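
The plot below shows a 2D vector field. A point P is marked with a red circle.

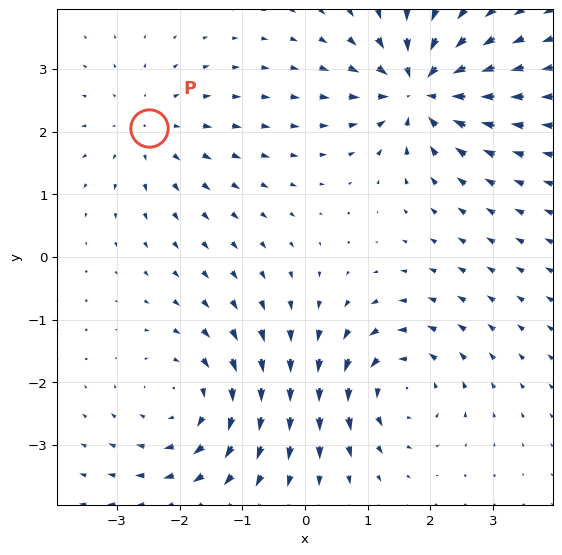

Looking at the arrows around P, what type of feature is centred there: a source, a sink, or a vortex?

source

At P (-2.5, 2.1) the arrows spread outward. Divergence about +3, curl ≈0 — positive divergence with near-zero curl is a source.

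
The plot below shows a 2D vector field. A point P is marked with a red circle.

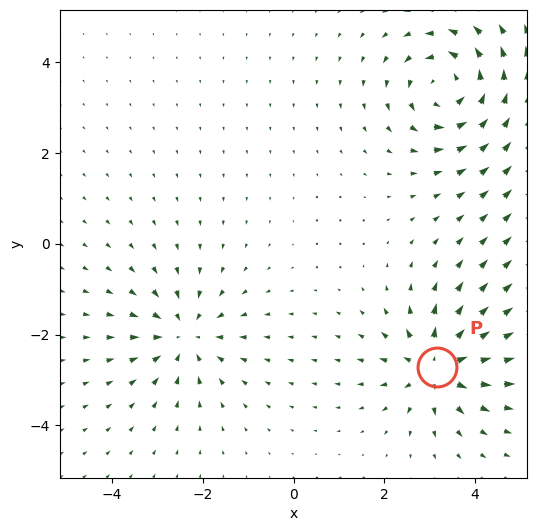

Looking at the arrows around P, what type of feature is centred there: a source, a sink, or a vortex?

source

At P (3.2, -2.7) the arrows spread outward. Divergence about +4, curl ≈0 — positive divergence with near-zero curl is a source.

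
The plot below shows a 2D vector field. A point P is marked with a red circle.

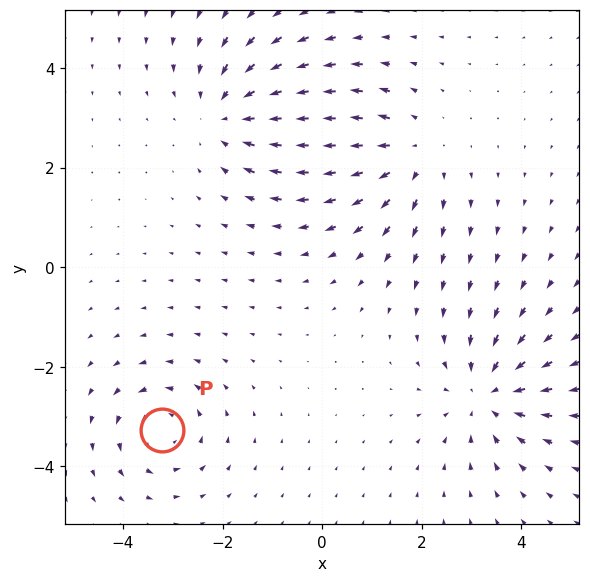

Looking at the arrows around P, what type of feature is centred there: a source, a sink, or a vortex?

At P (-3.2, -3.3) the arrows circulate counterclockwise. Divergence ≈0, curl about +4 — near-zero divergence with nonzero curl is a vortex.

vortex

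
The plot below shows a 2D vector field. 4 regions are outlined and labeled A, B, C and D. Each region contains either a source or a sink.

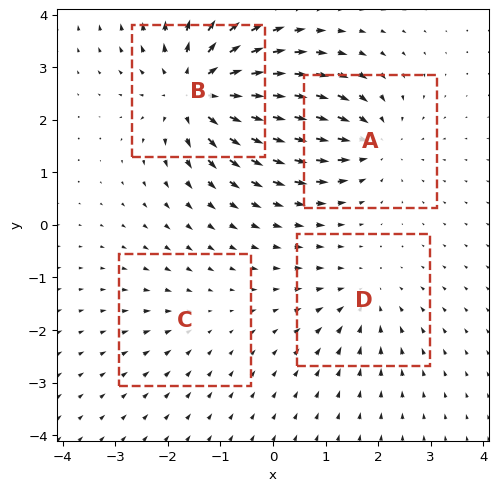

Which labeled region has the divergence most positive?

B

Divergence at each region's feature centre — A: about -5, B: about +7, C: about -2, D: about -4. Region B is most positive.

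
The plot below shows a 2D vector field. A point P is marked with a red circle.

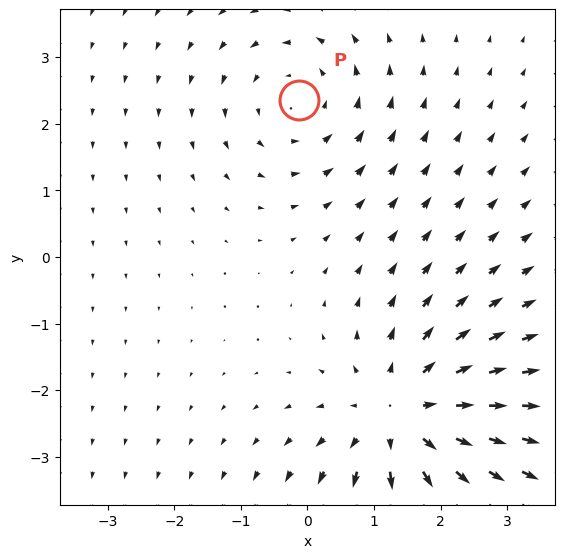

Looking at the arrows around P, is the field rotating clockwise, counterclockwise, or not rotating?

counterclockwise

Near P at (-0.1, 2.4) the arrows circulate counterclockwise. The curl (z-component) there is about +3; positive curl means counterclockwise rotation.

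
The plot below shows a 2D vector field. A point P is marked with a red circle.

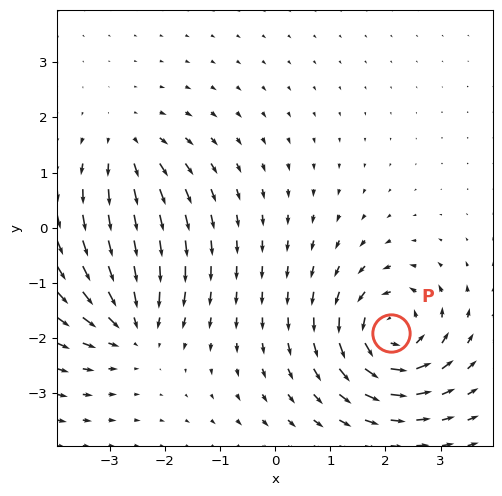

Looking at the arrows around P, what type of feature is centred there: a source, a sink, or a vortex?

vortex

At P (2.1, -1.9) the arrows circulate counterclockwise. Divergence ≈0, curl about +7 — near-zero divergence with nonzero curl is a vortex.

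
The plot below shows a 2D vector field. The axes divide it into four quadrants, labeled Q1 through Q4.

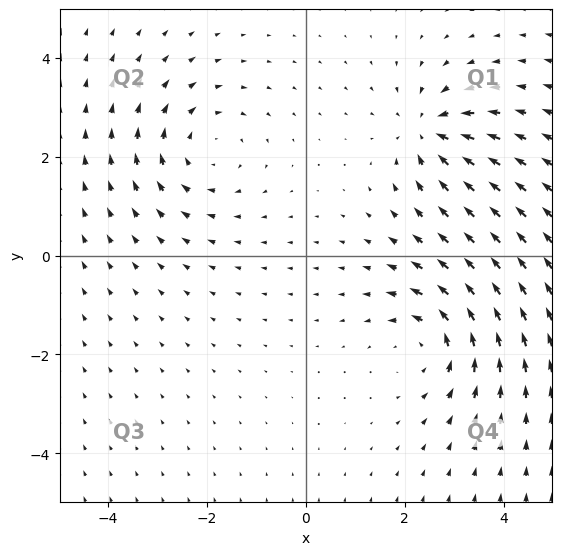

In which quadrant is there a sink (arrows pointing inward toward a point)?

Q1

The sink sits at approximately (2.5, 2.5), which lies in quadrant Q1. The divergence there is about -4, negative as expected for a sink.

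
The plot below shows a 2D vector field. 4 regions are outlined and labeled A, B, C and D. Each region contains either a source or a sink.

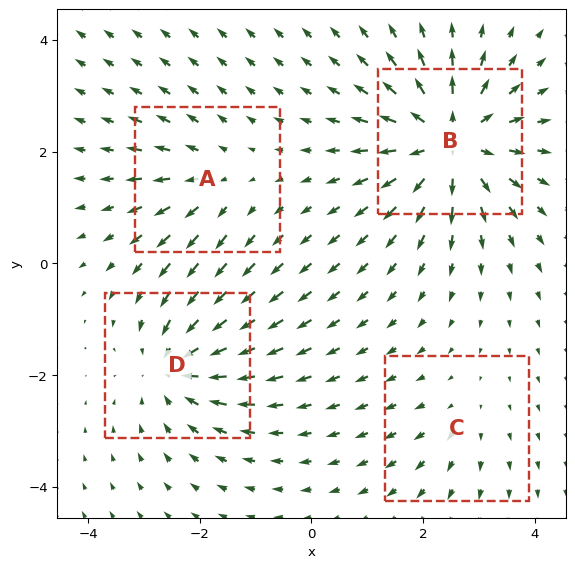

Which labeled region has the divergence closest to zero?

Divergence at each region's feature centre — A: about +3, B: about +7, C: about +2, D: about -5. Region C is closest to zero.

C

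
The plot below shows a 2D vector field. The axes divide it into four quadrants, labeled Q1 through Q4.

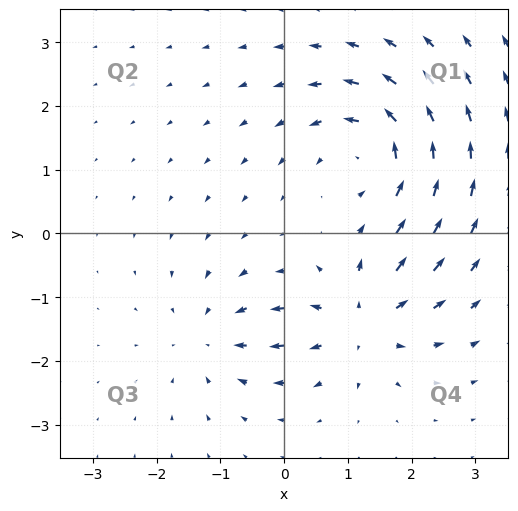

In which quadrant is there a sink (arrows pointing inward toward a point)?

Q3

The sink sits at approximately (-1.1, -1.6), which lies in quadrant Q3. The divergence there is about -3, negative as expected for a sink.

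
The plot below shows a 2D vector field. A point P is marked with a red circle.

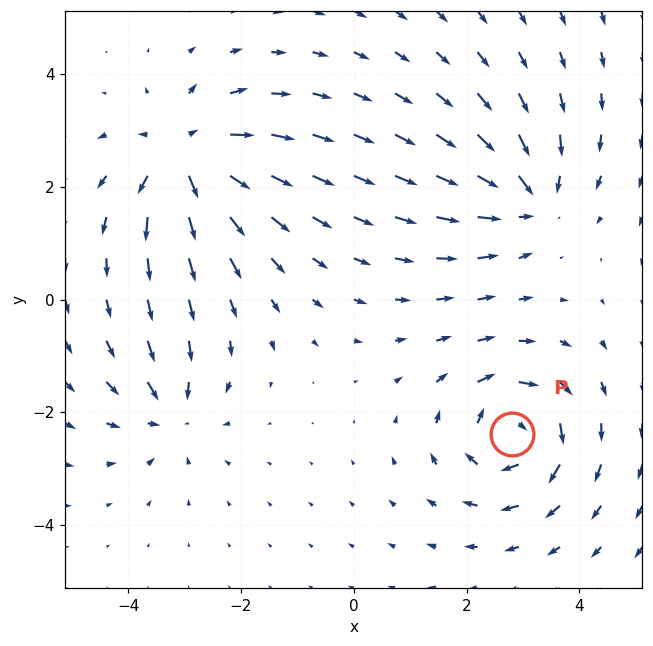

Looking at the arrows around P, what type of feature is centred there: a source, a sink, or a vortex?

At P (2.8, -2.4) the arrows circulate clockwise. Divergence ≈0, curl about -7 — near-zero divergence with nonzero curl is a vortex.

vortex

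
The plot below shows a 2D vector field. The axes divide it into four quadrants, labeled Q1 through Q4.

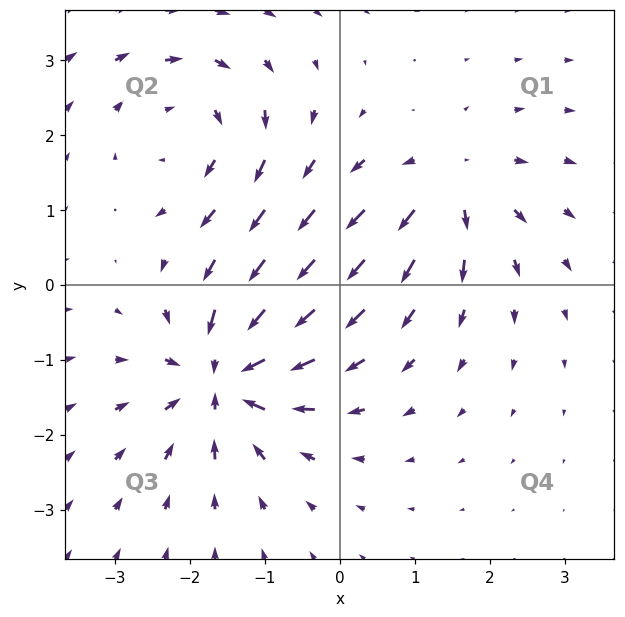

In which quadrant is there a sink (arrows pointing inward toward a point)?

The sink sits at approximately (-1.6, -1.2), which lies in quadrant Q3. The divergence there is about -6, negative as expected for a sink.

Q3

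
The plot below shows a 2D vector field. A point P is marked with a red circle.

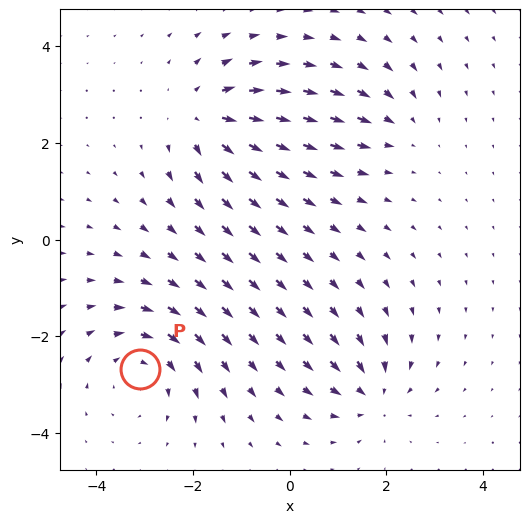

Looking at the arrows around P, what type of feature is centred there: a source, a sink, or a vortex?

At P (-3.1, -2.7) the arrows circulate clockwise. Divergence ≈0, curl about -4 — near-zero divergence with nonzero curl is a vortex.

vortex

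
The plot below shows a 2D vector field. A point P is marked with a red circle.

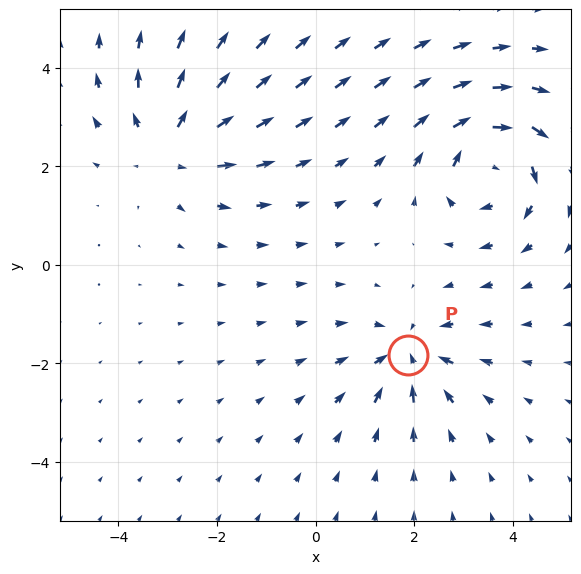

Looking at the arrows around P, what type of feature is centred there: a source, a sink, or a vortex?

sink

At P (1.9, -1.8) the arrows converge inward. Divergence about -3, curl ≈0 — negative divergence with near-zero curl is a sink.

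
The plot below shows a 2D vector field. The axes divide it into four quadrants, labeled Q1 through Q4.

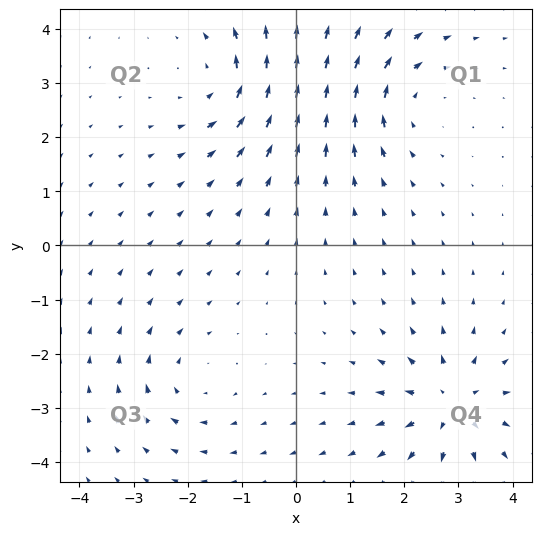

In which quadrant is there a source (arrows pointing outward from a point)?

The source sits at approximately (2.9, -2.9), which lies in quadrant Q4. The divergence there is about +6, positive as expected for a source.

Q4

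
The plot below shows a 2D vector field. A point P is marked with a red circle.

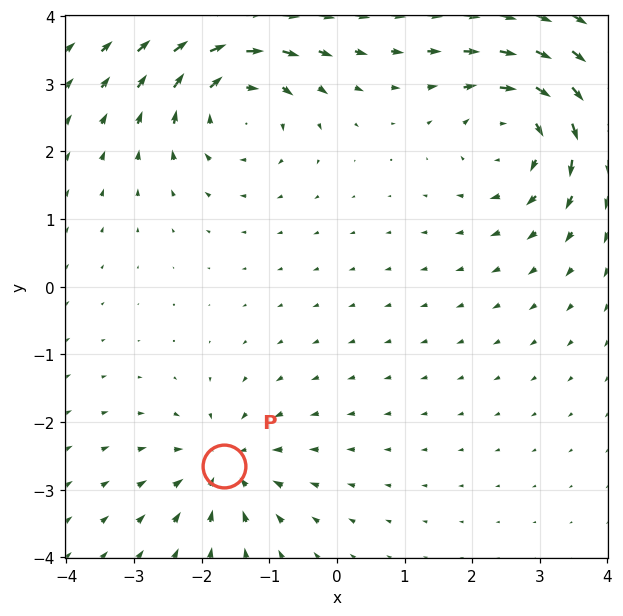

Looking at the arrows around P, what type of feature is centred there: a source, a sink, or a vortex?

At P (-1.7, -2.6) the arrows converge inward. Divergence about -4, curl ≈0 — negative divergence with near-zero curl is a sink.

sink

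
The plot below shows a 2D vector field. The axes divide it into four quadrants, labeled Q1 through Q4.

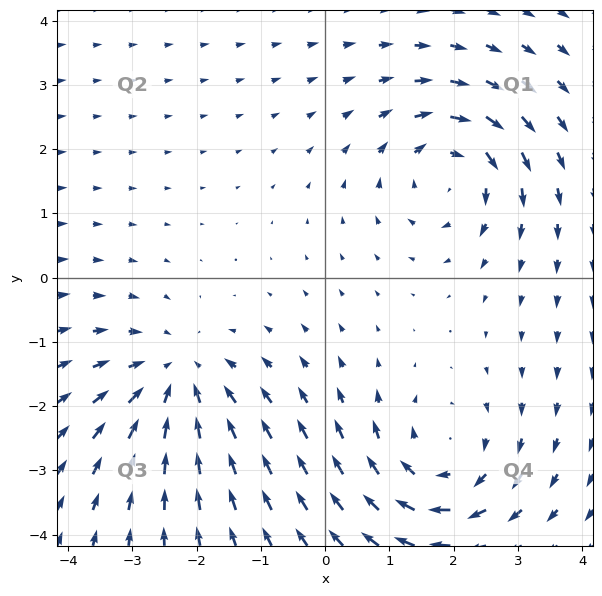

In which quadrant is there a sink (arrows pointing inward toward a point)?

Q3

The sink sits at approximately (-2.3, -1.6), which lies in quadrant Q3. The divergence there is about -4, negative as expected for a sink.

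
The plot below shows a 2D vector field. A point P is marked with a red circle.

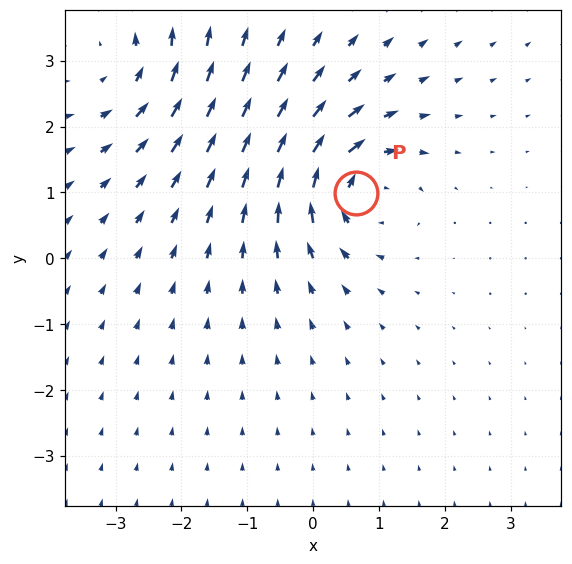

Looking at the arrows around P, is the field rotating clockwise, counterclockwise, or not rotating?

Near P at (0.7, 1.0) the arrows circulate clockwise. The curl (z-component) there is about -6; negative curl means clockwise rotation.

clockwise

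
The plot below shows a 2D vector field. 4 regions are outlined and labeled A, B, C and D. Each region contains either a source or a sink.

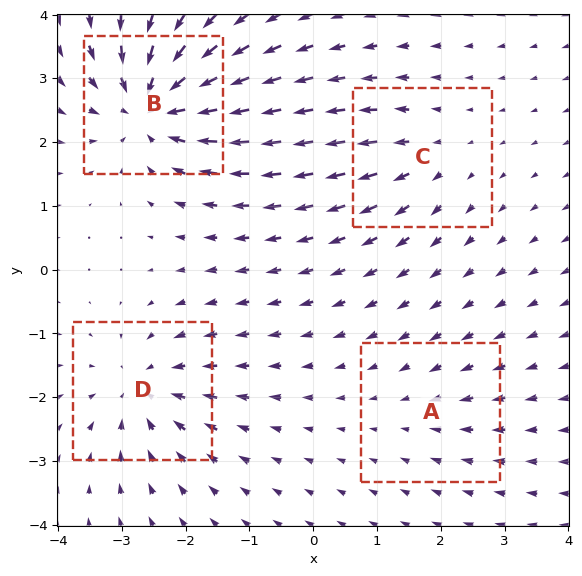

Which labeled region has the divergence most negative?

Divergence at each region's feature centre — A: about -2, B: about -8, C: about +3, D: about -5. Region B is most negative.

B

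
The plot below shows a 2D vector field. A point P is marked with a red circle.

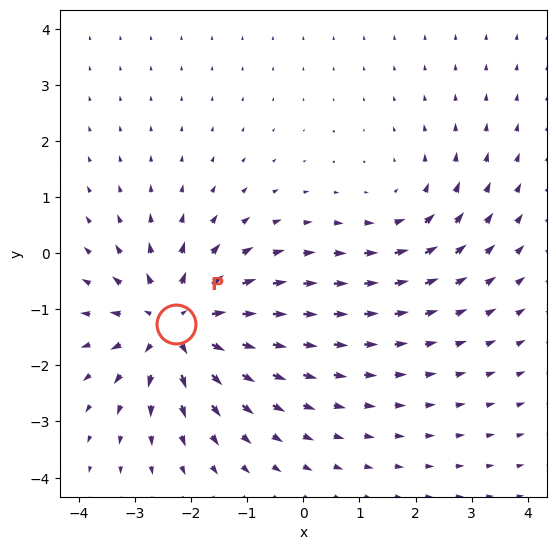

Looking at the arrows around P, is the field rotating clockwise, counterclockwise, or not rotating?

Near P at (-2.3, -1.3) the arrows show no circulation. The curl there is ≈0.

not rotating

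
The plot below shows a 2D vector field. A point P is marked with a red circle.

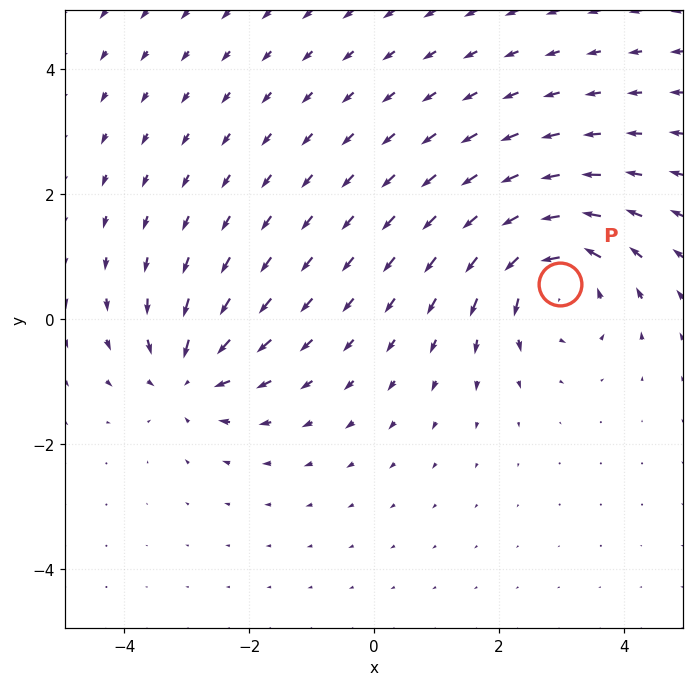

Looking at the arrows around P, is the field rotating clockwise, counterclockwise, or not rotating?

Near P at (3.0, 0.6) the arrows circulate counterclockwise. The curl (z-component) there is about +4; positive curl means counterclockwise rotation.

counterclockwise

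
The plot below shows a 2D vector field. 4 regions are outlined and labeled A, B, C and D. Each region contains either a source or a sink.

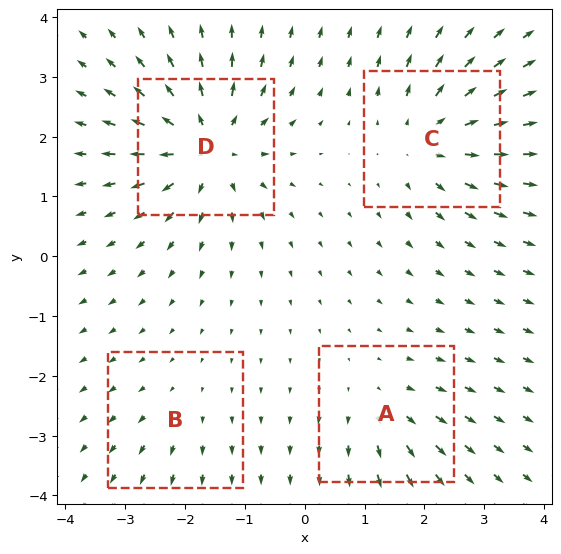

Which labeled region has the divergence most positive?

D

Divergence at each region's feature centre — A: about +4, B: about +2, C: about +6, D: about +8. Region D is most positive.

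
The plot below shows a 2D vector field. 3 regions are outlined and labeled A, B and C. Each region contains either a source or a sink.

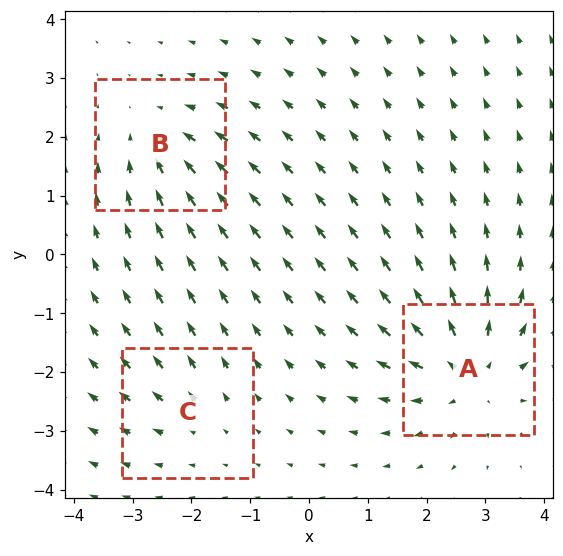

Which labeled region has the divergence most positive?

A

Divergence at each region's feature centre — A: about +5, B: about -3, C: about +2. Region A is most positive.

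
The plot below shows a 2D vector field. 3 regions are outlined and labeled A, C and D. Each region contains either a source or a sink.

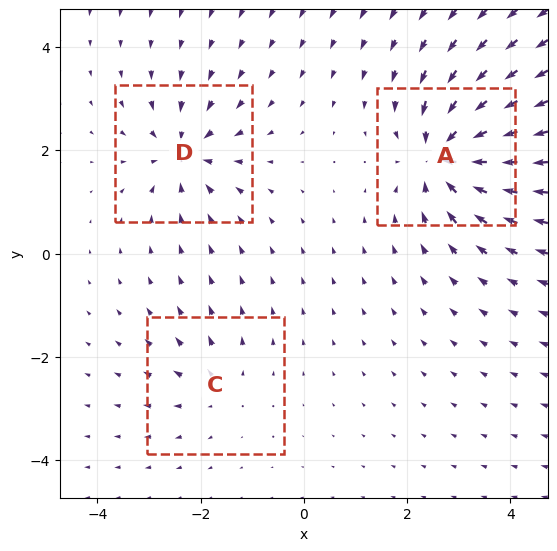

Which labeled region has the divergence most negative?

Divergence at each region's feature centre — A: about -6, C: about +2, D: about -4. Region A is most negative.

A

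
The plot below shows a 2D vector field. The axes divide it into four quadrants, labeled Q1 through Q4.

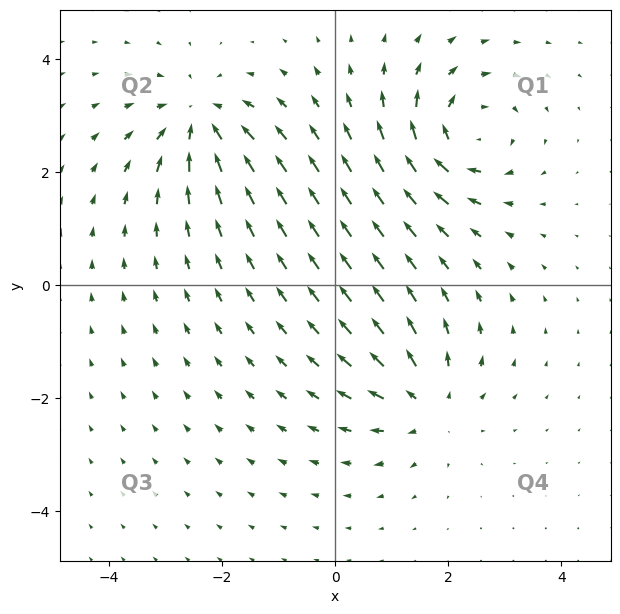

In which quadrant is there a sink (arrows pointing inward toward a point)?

Q2

The sink sits at approximately (-2.4, 2.9), which lies in quadrant Q2. The divergence there is about -5, negative as expected for a sink.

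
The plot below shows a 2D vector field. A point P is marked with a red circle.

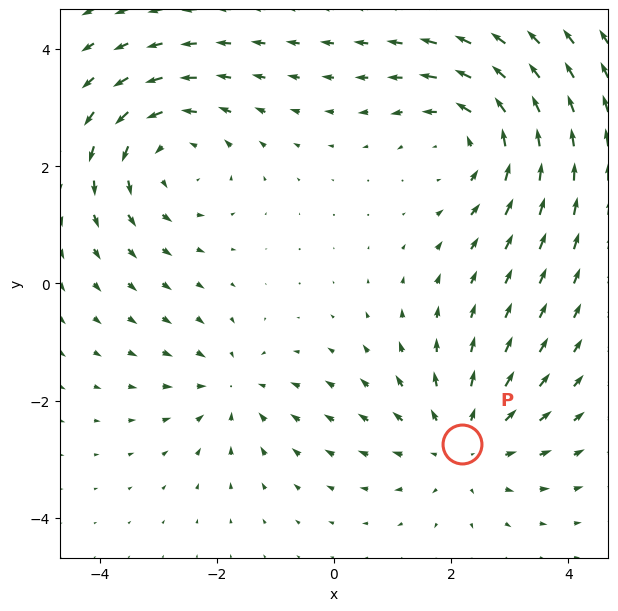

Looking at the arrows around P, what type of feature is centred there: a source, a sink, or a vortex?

At P (2.2, -2.7) the arrows spread outward. Divergence about +3, curl ≈0 — positive divergence with near-zero curl is a source.

source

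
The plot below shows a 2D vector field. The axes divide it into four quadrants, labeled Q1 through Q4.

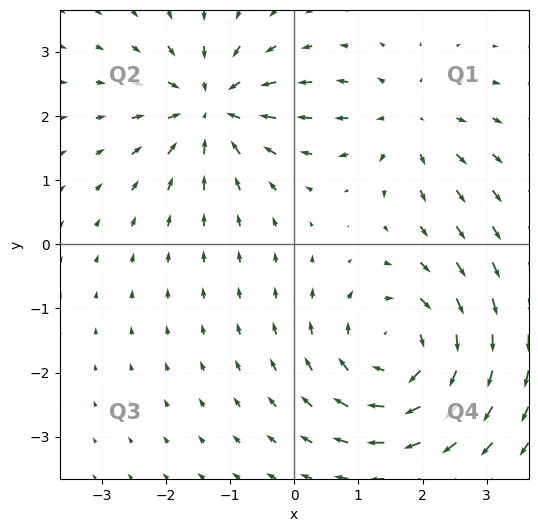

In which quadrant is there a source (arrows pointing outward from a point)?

Q1

The source sits at approximately (1.8, 1.9), which lies in quadrant Q1. The divergence there is about +3, positive as expected for a source.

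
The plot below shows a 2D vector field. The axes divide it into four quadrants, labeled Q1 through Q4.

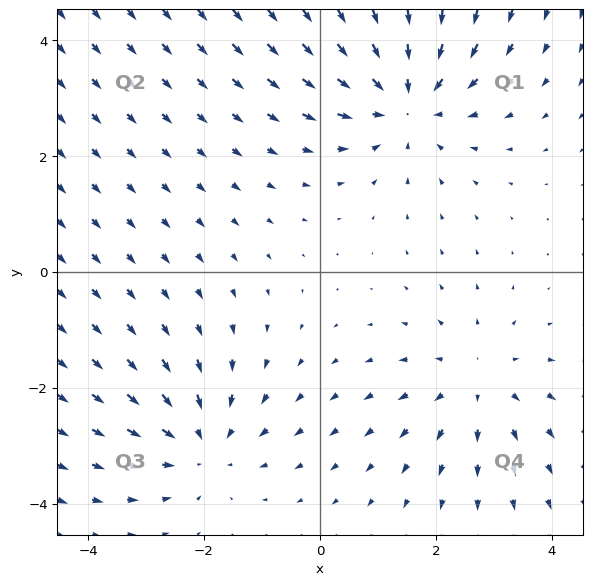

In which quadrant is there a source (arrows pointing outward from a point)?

Q4

The source sits at approximately (2.7, -1.9), which lies in quadrant Q4. The divergence there is about +2, positive as expected for a source.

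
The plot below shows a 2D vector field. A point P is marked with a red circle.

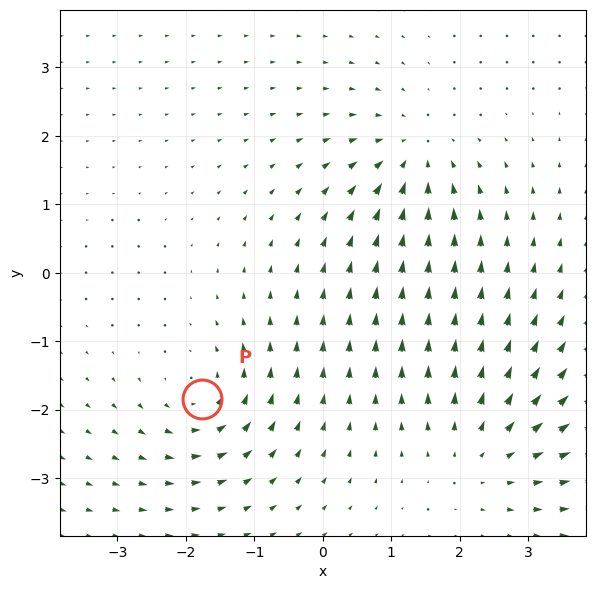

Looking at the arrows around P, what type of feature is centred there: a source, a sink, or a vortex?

At P (-1.8, -1.8) the arrows circulate counterclockwise. Divergence ≈0, curl about +3 — near-zero divergence with nonzero curl is a vortex.

vortex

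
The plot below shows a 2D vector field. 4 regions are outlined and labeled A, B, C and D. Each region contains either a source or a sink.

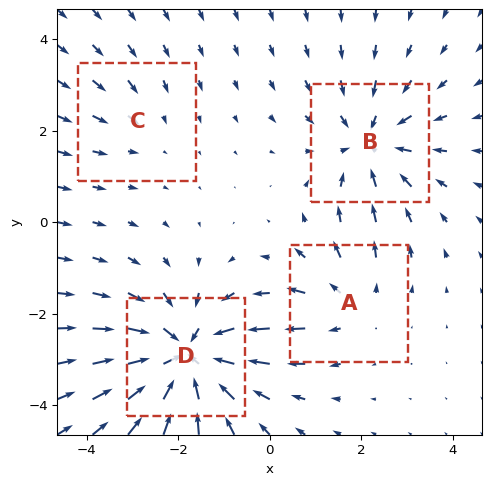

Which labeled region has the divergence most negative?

D

Divergence at each region's feature centre — A: about +3, B: about -4, C: about -2, D: about -6. Region D is most negative.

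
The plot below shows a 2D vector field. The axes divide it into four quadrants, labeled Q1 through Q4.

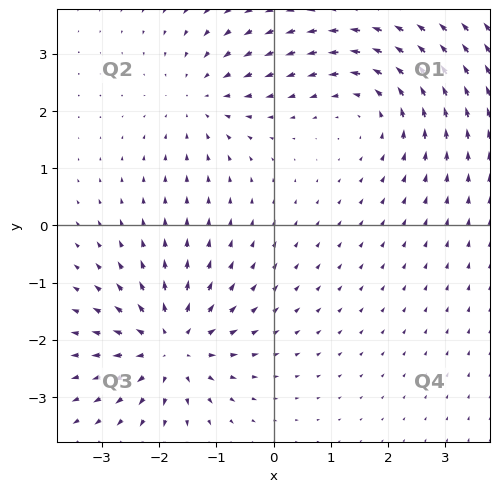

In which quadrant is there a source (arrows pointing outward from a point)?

The source sits at approximately (-1.8, -2.1), which lies in quadrant Q3. The divergence there is about +5, positive as expected for a source.

Q3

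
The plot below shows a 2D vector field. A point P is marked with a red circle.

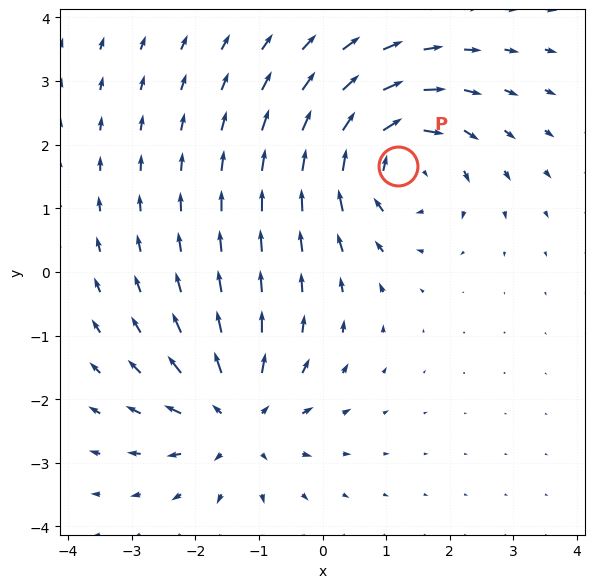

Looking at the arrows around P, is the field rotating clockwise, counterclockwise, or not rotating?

clockwise

Near P at (1.2, 1.7) the arrows circulate clockwise. The curl (z-component) there is about -4; negative curl means clockwise rotation.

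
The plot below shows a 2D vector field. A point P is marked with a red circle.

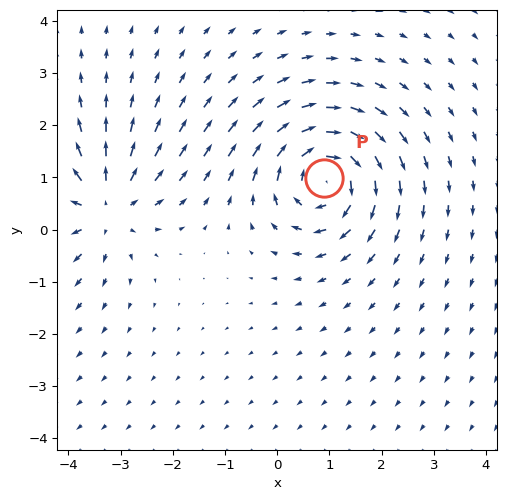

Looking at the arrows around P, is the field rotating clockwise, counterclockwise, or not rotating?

clockwise

Near P at (0.9, 1.0) the arrows circulate clockwise. The curl (z-component) there is about -6; negative curl means clockwise rotation.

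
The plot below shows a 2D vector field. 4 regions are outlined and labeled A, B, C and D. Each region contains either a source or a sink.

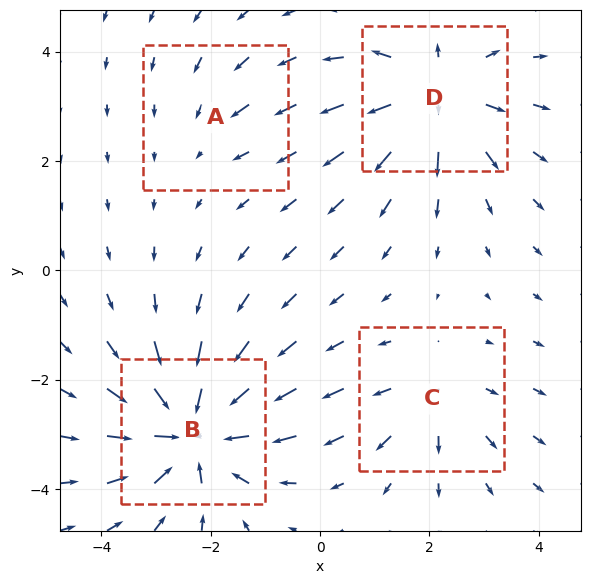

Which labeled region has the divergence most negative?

B

Divergence at each region's feature centre — A: about -2, B: about -7, C: about +3, D: about +5. Region B is most negative.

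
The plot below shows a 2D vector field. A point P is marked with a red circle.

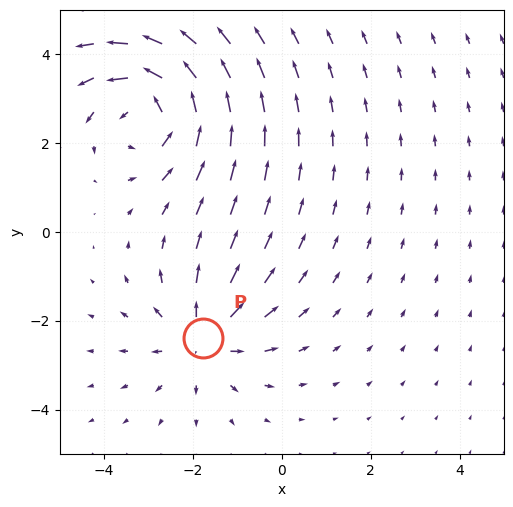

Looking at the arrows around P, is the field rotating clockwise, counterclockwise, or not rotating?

not rotating

Near P at (-1.8, -2.4) the arrows show no circulation. The curl there is ≈0.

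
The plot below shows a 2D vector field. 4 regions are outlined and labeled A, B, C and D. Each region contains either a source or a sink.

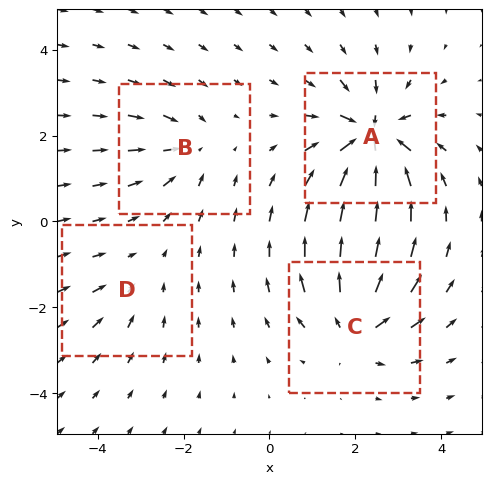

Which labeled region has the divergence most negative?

A

Divergence at each region's feature centre — A: about -8, B: about -4, C: about +6, D: about -2. Region A is most negative.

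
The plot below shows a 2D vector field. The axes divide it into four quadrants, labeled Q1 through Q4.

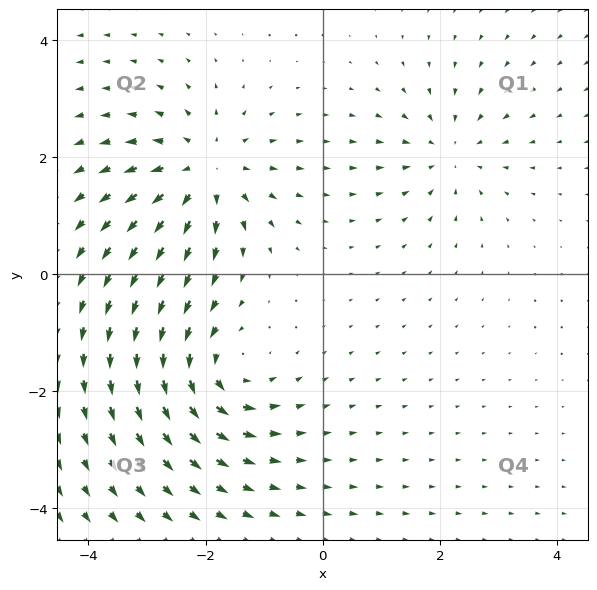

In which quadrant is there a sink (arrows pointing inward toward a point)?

The sink sits at approximately (2.2, 2.1), which lies in quadrant Q1. The divergence there is about -3, negative as expected for a sink.

Q1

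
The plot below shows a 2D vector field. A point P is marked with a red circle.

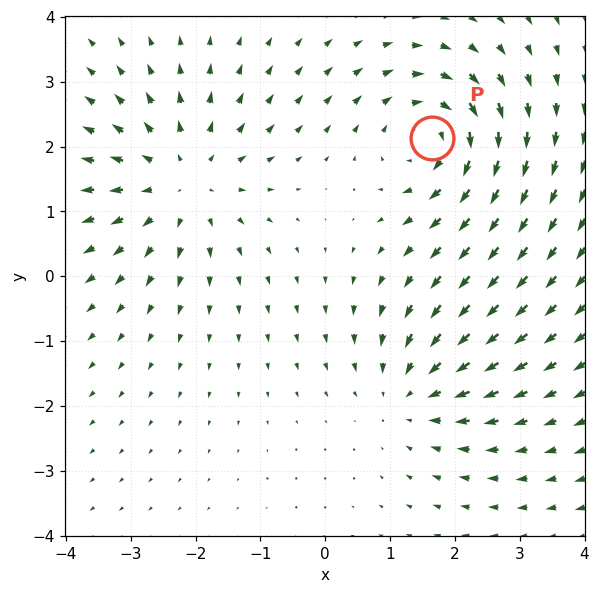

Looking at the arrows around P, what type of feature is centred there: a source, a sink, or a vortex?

vortex

At P (1.7, 2.1) the arrows circulate clockwise. Divergence ≈0, curl about -5 — near-zero divergence with nonzero curl is a vortex.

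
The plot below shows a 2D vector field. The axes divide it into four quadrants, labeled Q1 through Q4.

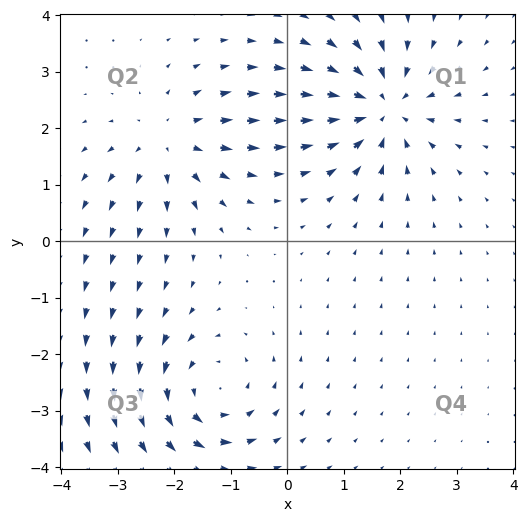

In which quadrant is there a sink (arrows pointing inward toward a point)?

The sink sits at approximately (1.7, 2.4), which lies in quadrant Q1. The divergence there is about -6, negative as expected for a sink.

Q1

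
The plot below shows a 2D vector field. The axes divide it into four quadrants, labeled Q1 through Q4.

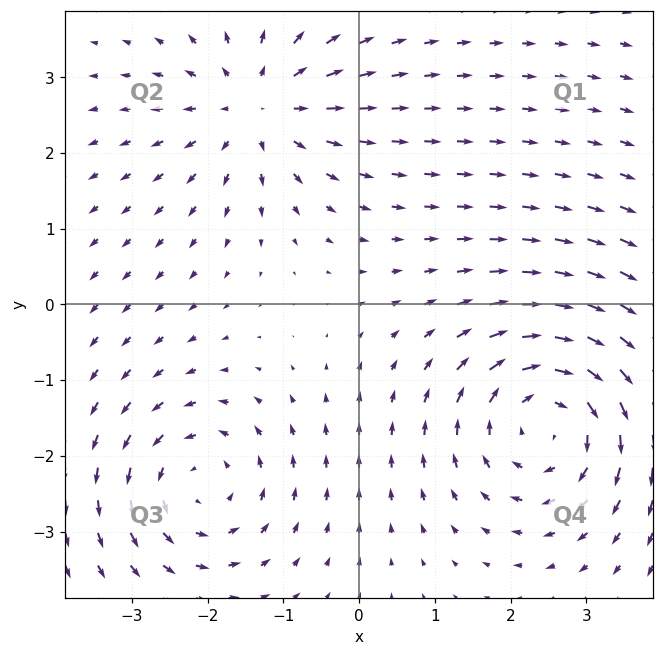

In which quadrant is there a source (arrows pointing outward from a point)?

Q2

The source sits at approximately (-1.3, 2.6), which lies in quadrant Q2. The divergence there is about +3, positive as expected for a source.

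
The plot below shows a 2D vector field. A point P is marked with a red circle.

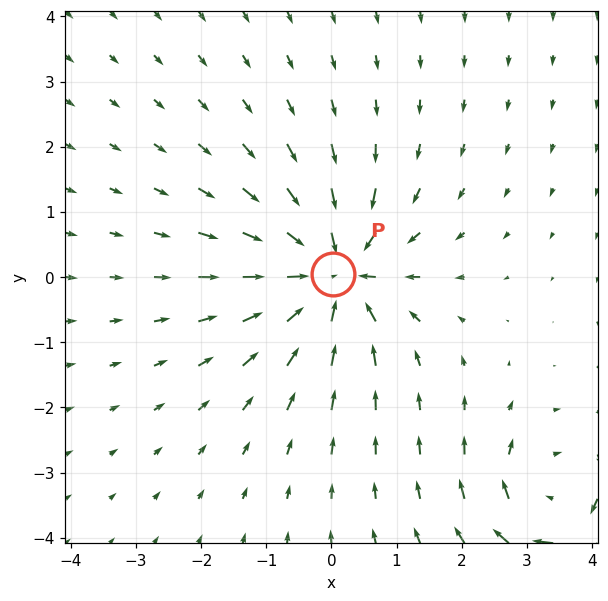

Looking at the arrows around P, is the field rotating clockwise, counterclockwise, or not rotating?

not rotating

Near P at (0.0, 0.0) the arrows show no circulation. The curl there is ≈0.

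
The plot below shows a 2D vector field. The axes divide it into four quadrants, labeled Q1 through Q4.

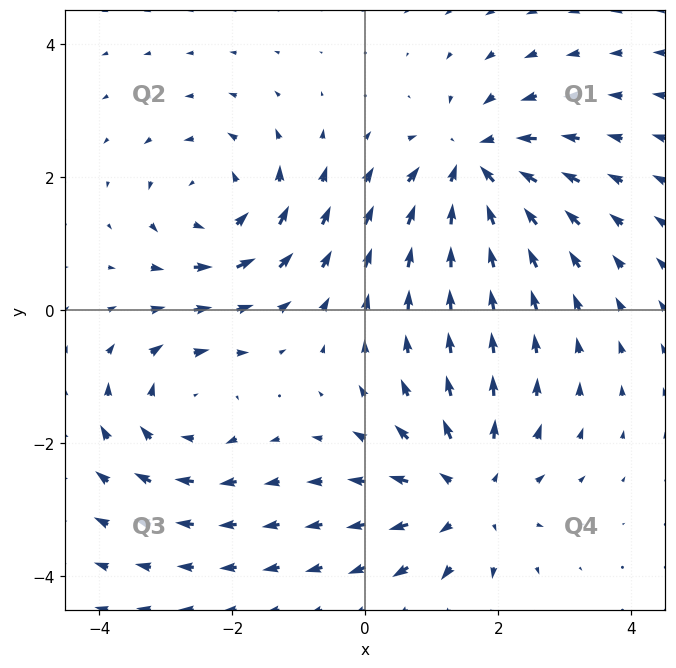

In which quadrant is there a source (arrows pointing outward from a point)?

Q4

The source sits at approximately (1.5, -2.8), which lies in quadrant Q4. The divergence there is about +4, positive as expected for a source.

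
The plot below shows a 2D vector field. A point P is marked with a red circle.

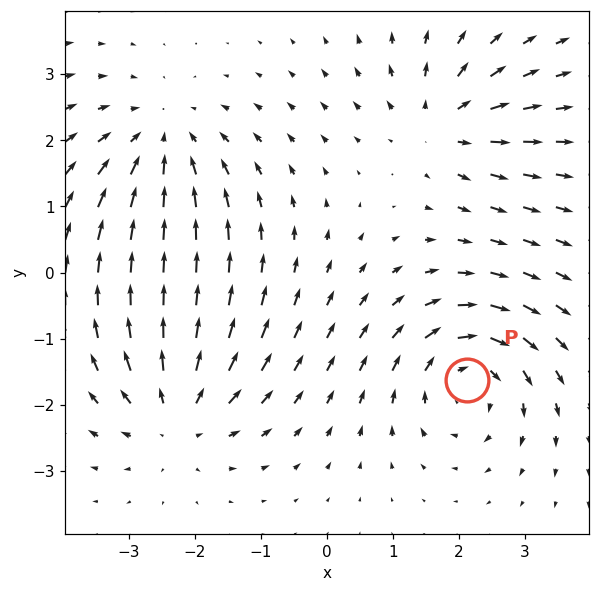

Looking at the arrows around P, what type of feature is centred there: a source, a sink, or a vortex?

vortex

At P (2.1, -1.6) the arrows circulate clockwise. Divergence ≈0, curl about -5 — near-zero divergence with nonzero curl is a vortex.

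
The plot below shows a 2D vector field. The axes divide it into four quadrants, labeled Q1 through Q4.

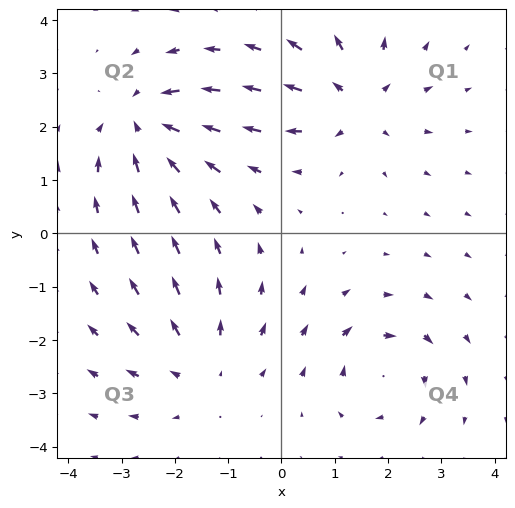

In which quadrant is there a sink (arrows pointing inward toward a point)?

The sink sits at approximately (-2.6, 2.0), which lies in quadrant Q2. The divergence there is about -6, negative as expected for a sink.

Q2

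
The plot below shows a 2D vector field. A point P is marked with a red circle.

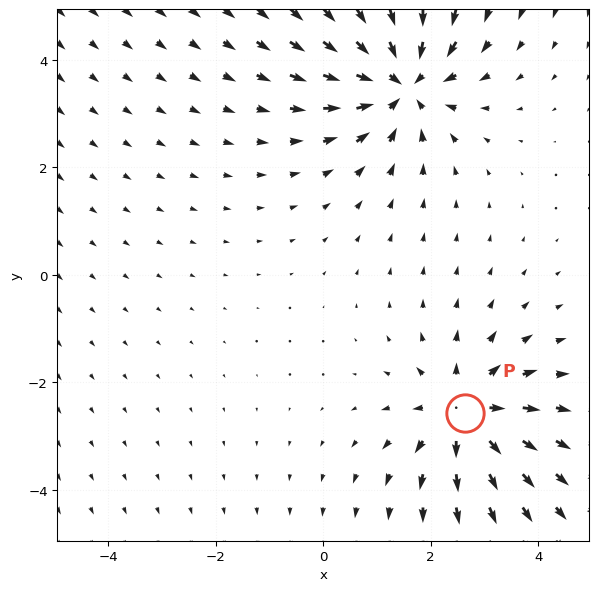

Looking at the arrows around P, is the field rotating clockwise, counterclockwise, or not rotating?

Near P at (2.6, -2.6) the arrows show no circulation. The curl there is ≈0.

not rotating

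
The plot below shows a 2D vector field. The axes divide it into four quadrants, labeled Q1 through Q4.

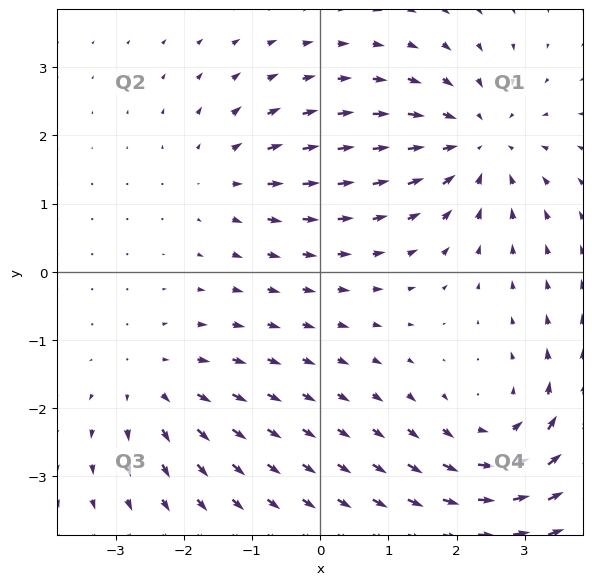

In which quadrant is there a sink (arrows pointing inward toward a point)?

Q1

The sink sits at approximately (2.3, 1.9), which lies in quadrant Q1. The divergence there is about -4, negative as expected for a sink.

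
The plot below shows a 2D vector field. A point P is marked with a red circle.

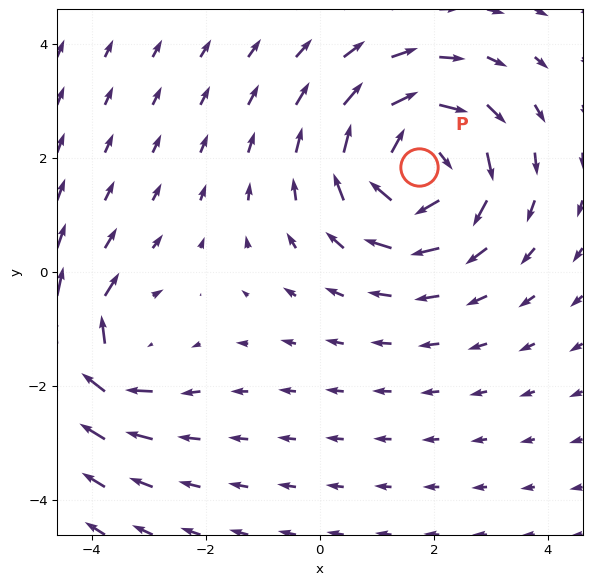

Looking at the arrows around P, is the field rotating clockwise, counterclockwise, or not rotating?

Near P at (1.7, 1.8) the arrows circulate clockwise. The curl (z-component) there is about -4; negative curl means clockwise rotation.

clockwise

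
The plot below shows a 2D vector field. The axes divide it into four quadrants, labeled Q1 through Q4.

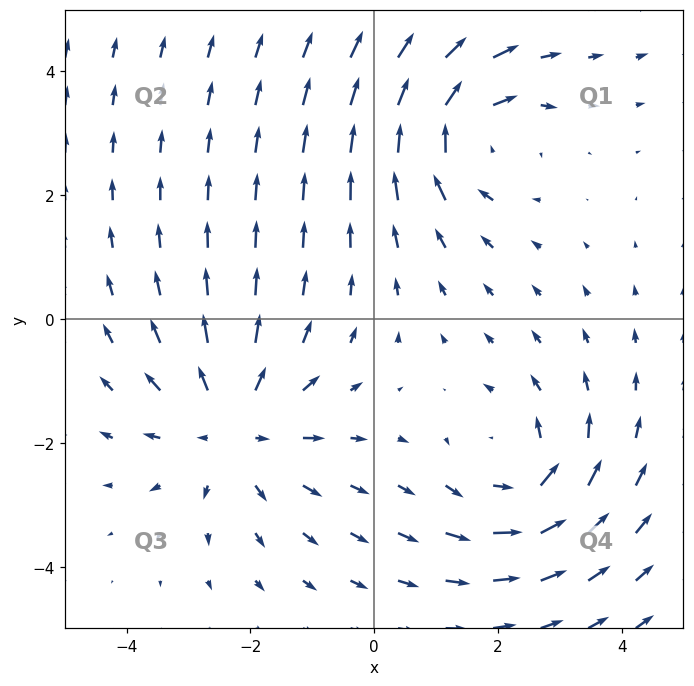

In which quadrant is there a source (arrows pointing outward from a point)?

Q3

The source sits at approximately (-2.3, -1.7), which lies in quadrant Q3. The divergence there is about +4, positive as expected for a source.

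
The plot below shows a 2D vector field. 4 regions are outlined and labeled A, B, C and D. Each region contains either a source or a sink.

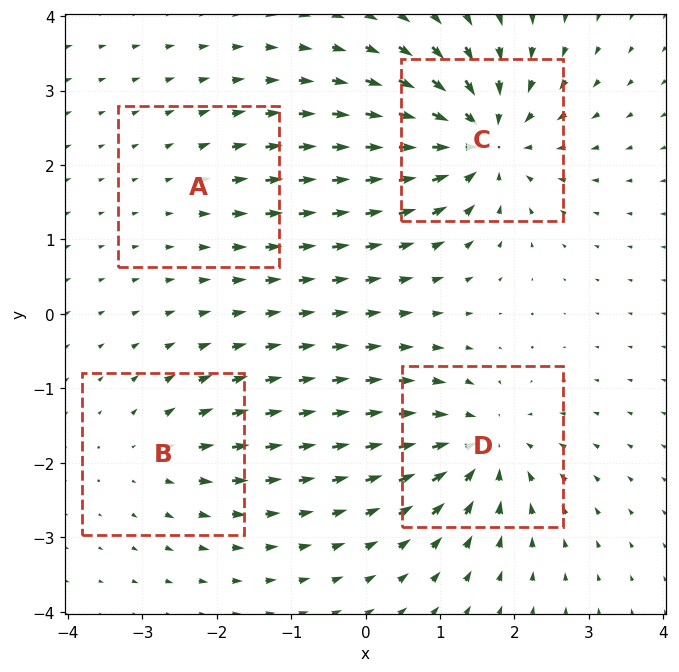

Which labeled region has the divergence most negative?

C

Divergence at each region's feature centre — A: about +2, B: about +4, C: about -8, D: about -7. Region C is most negative.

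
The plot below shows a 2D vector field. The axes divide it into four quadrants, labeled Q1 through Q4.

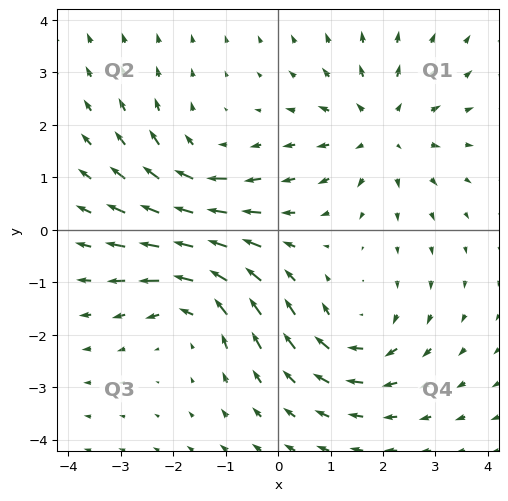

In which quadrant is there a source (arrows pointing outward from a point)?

The source sits at approximately (2.0, 1.9), which lies in quadrant Q1. The divergence there is about +4, positive as expected for a source.

Q1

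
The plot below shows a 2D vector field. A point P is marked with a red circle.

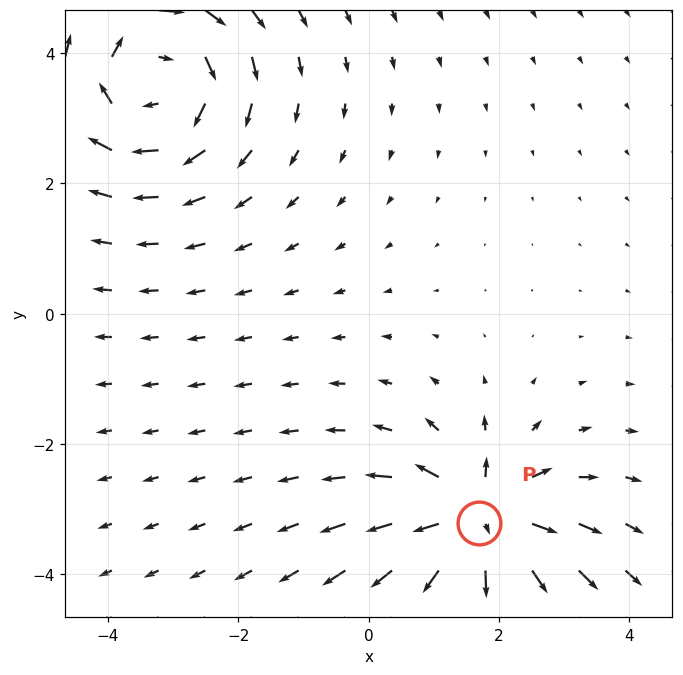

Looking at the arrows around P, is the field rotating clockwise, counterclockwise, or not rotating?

not rotating

Near P at (1.7, -3.2) the arrows show no circulation. The curl there is ≈0.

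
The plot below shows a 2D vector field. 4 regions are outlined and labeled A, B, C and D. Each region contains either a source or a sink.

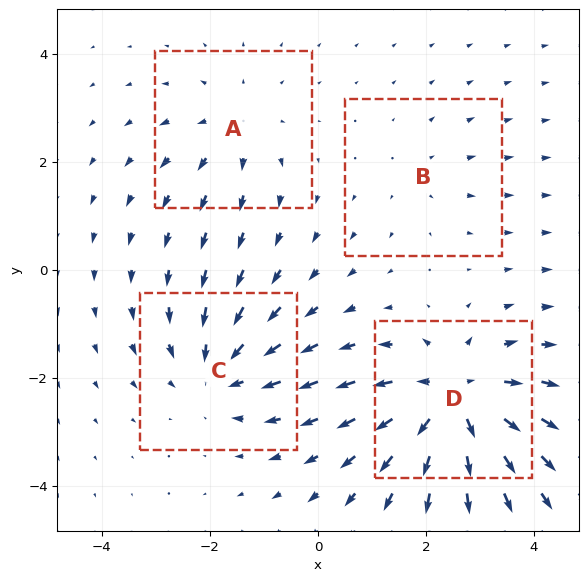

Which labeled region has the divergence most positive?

D

Divergence at each region's feature centre — A: about +3, B: about +2, C: about -4, D: about +6. Region D is most positive.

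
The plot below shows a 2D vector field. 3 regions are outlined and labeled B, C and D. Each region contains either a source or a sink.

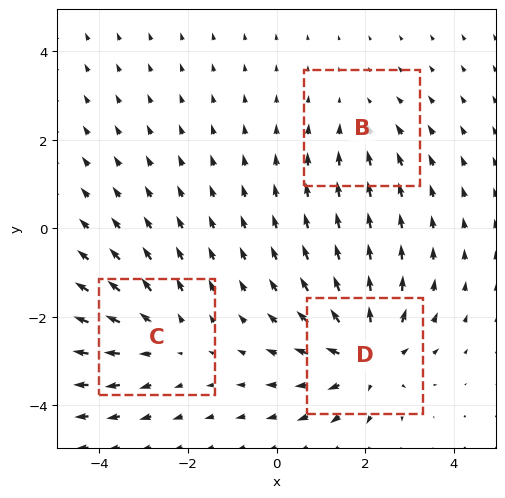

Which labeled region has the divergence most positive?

Divergence at each region's feature centre — B: about -2, C: about +3, D: about +5. Region D is most positive.

D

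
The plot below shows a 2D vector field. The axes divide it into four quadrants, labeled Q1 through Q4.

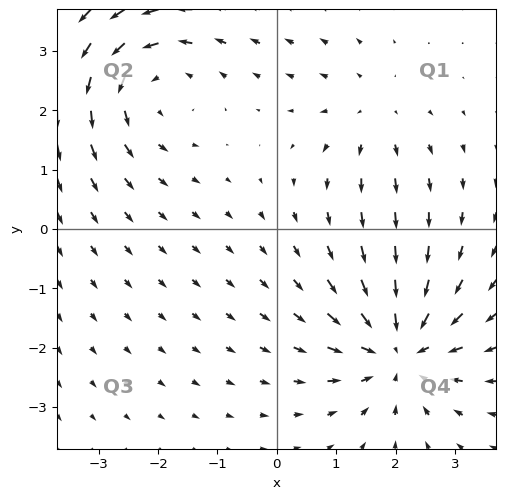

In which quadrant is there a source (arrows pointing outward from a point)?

The source sits at approximately (1.6, 1.9), which lies in quadrant Q1. The divergence there is about +2, positive as expected for a source.

Q1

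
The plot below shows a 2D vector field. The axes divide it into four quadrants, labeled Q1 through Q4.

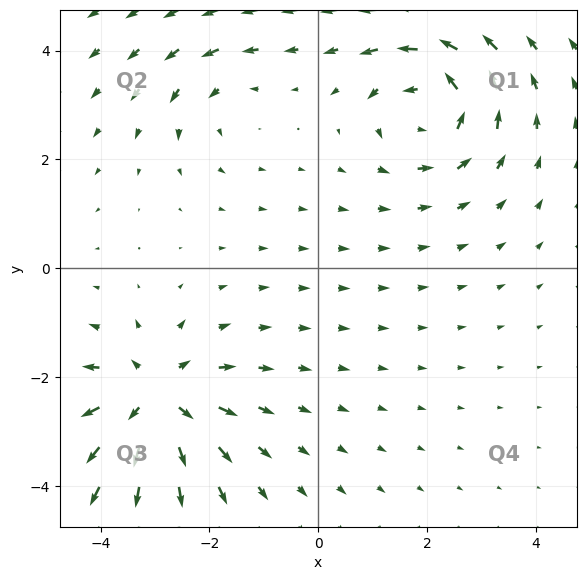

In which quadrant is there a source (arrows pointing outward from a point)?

Q3

The source sits at approximately (-3.0, -2.4), which lies in quadrant Q3. The divergence there is about +5, positive as expected for a source.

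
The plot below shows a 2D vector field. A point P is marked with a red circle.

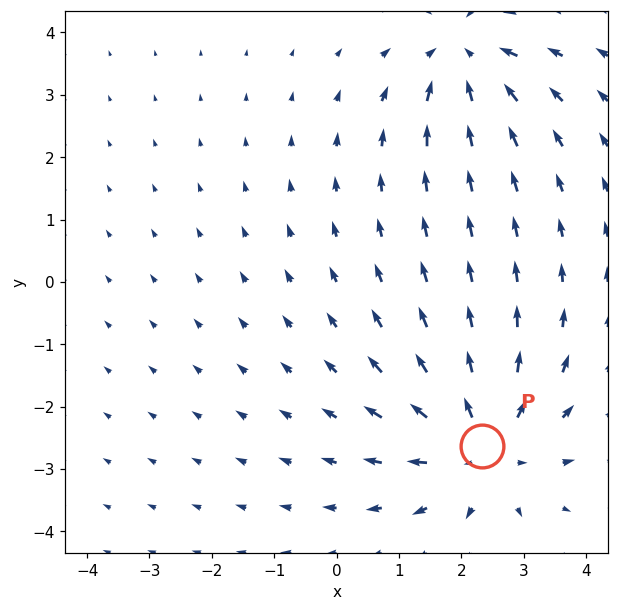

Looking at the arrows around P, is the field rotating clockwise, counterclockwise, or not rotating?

Near P at (2.3, -2.6) the arrows show no circulation. The curl there is ≈0.

not rotating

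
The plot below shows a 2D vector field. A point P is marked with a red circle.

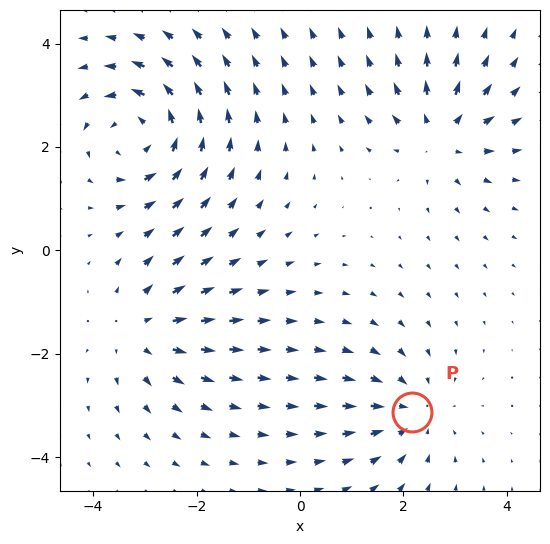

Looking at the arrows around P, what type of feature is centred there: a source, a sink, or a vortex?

sink

At P (2.2, -3.1) the arrows converge inward. Divergence about -3, curl ≈0 — negative divergence with near-zero curl is a sink.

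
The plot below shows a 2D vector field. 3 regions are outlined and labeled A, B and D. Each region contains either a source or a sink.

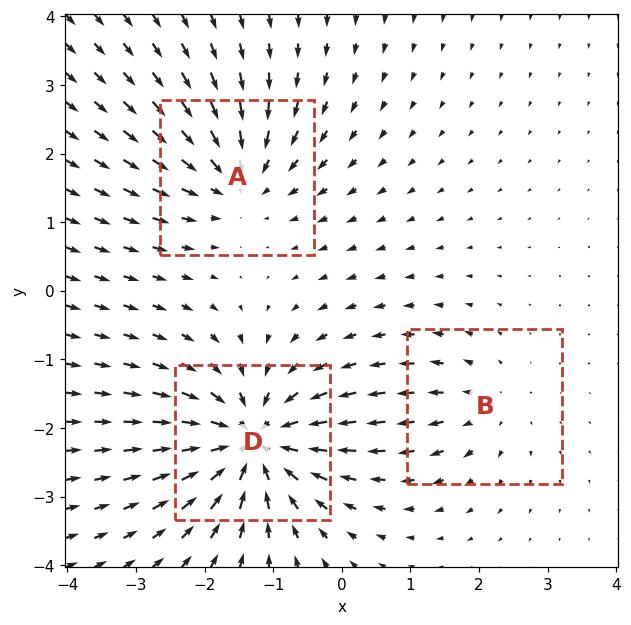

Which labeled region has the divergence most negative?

D

Divergence at each region's feature centre — A: about -4, B: about +2, D: about -6. Region D is most negative.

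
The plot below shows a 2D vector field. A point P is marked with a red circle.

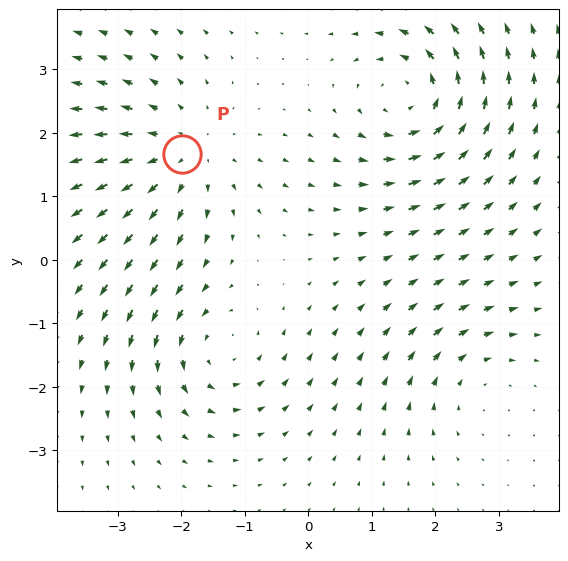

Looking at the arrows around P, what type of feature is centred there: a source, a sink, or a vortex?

At P (-2.0, 1.7) the arrows spread outward. Divergence about +4, curl ≈0 — positive divergence with near-zero curl is a source.

source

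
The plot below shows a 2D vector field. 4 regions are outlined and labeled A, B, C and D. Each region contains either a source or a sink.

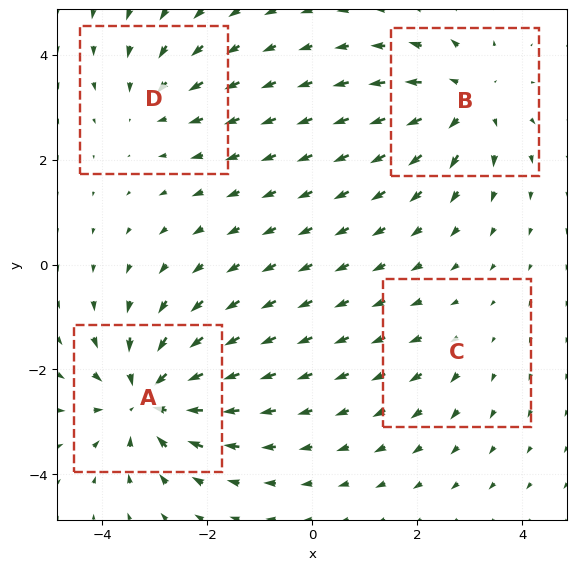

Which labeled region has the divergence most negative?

A

Divergence at each region's feature centre — A: about -7, B: about +5, C: about +2, D: about -3. Region A is most negative.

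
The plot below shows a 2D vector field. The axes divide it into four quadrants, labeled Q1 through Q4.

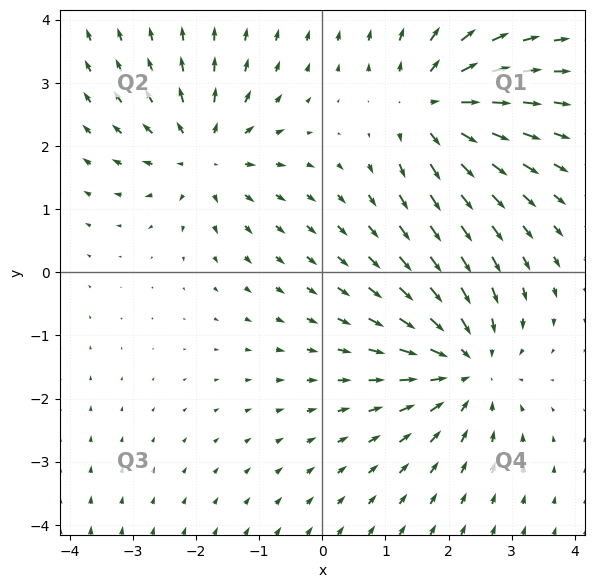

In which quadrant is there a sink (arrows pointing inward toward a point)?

Q4

The sink sits at approximately (2.3, -1.5), which lies in quadrant Q4. The divergence there is about -3, negative as expected for a sink.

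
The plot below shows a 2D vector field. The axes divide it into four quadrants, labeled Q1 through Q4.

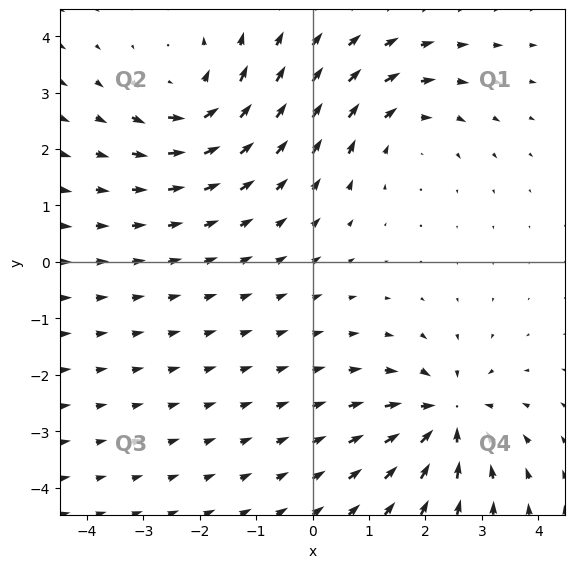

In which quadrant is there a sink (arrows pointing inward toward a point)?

Q4

The sink sits at approximately (2.4, -2.7), which lies in quadrant Q4. The divergence there is about -5, negative as expected for a sink.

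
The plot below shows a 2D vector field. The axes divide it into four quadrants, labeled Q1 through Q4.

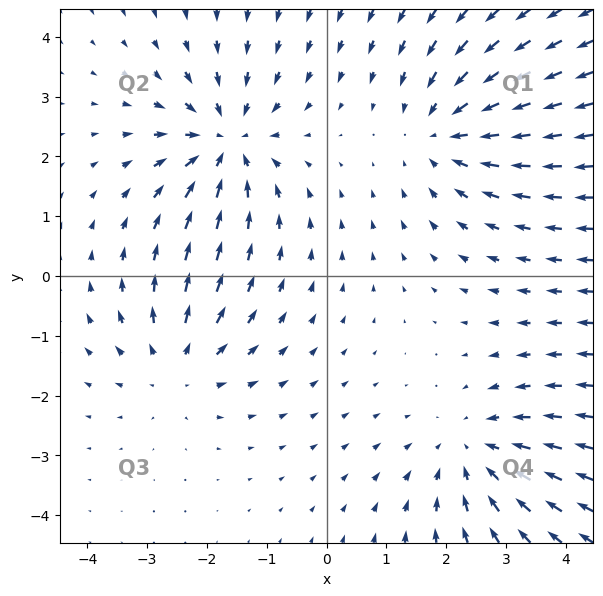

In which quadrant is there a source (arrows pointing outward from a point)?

Q3

The source sits at approximately (-2.5, -1.5), which lies in quadrant Q3. The divergence there is about +4, positive as expected for a source.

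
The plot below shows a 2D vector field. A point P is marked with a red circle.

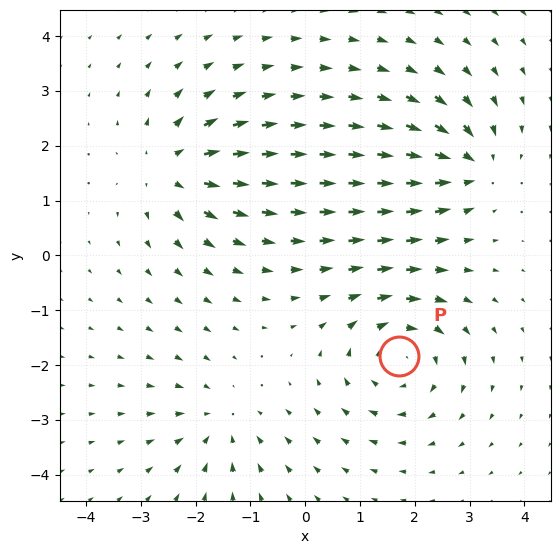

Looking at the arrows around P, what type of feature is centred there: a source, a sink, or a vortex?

At P (1.7, -1.8) the arrows circulate clockwise. Divergence ≈0, curl about -4 — near-zero divergence with nonzero curl is a vortex.

vortex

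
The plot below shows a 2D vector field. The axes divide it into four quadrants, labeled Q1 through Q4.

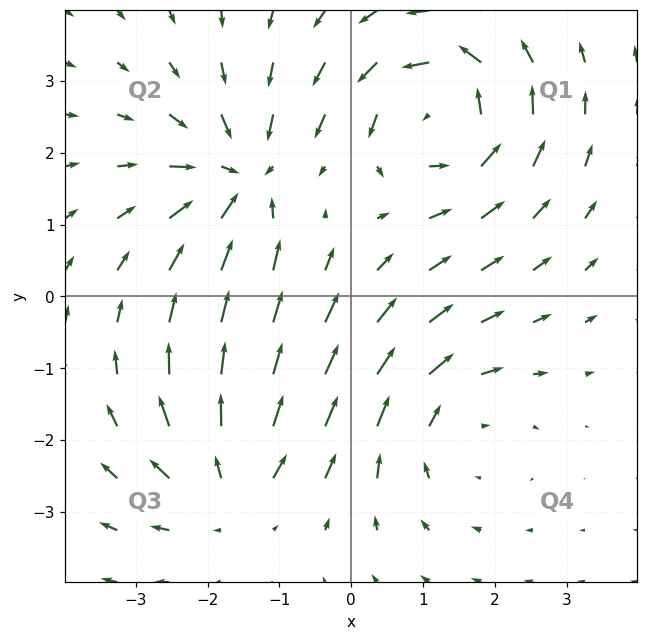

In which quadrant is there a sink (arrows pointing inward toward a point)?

Q2

The sink sits at approximately (-1.6, 1.6), which lies in quadrant Q2. The divergence there is about -4, negative as expected for a sink.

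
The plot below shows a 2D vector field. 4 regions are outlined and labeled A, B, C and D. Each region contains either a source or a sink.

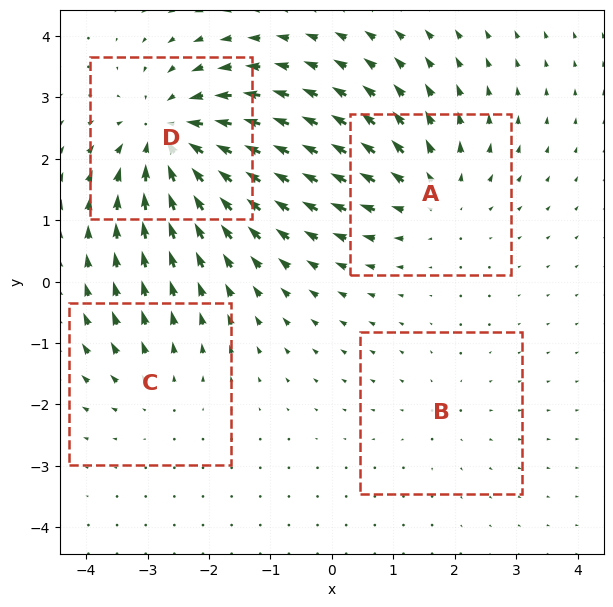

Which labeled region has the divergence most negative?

Divergence at each region's feature centre — A: about +4, B: about +2, C: about +3, D: about -6. Region D is most negative.

D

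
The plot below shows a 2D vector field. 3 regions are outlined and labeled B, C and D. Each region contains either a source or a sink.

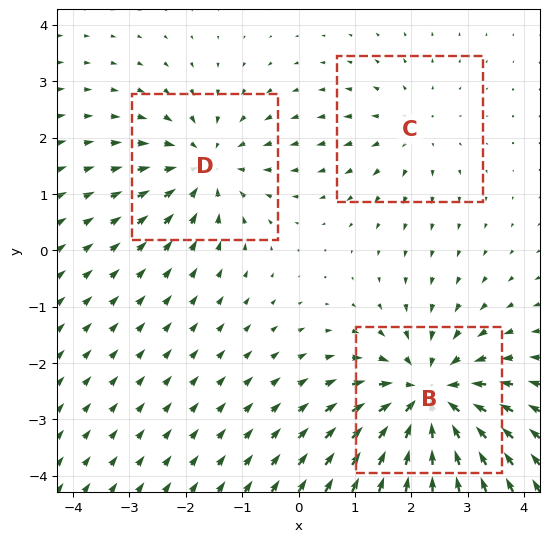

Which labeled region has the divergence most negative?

B

Divergence at each region's feature centre — B: about -5, C: about +2, D: about -3. Region B is most negative.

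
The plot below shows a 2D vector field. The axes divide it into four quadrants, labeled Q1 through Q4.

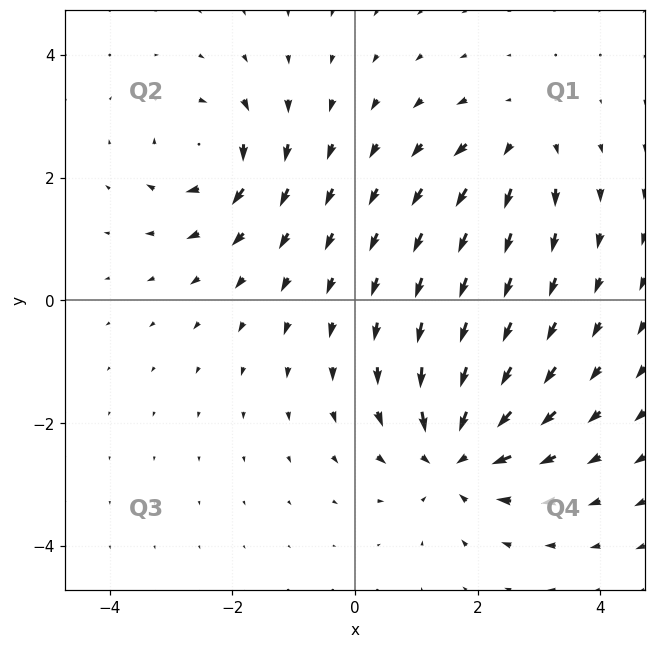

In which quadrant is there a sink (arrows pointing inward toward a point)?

The sink sits at approximately (1.6, -2.5), which lies in quadrant Q4. The divergence there is about -6, negative as expected for a sink.

Q4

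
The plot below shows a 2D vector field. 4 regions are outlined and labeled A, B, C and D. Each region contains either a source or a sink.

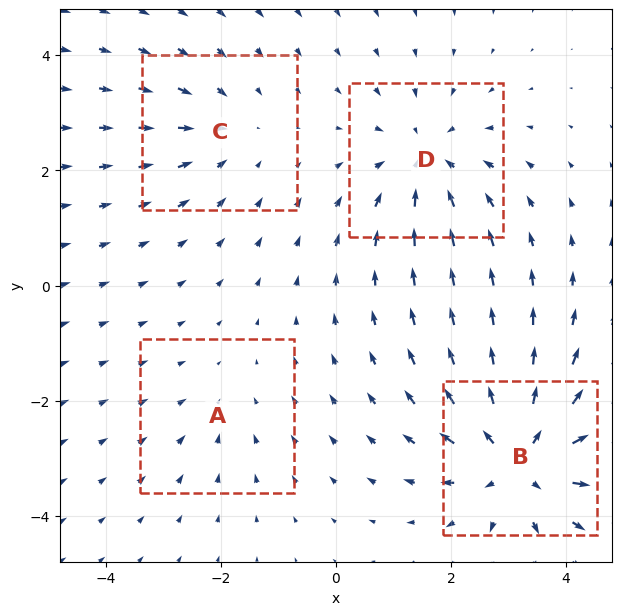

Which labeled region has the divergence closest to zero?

Divergence at each region's feature centre — A: about -2, B: about +6, C: about -3, D: about -4. Region A is closest to zero.

A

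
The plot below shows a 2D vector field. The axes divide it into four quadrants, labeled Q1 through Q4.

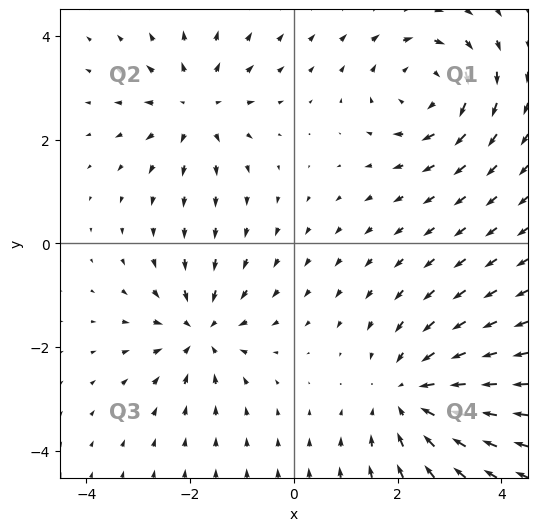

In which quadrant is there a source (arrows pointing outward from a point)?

Q2

The source sits at approximately (-1.9, 2.6), which lies in quadrant Q2. The divergence there is about +3, positive as expected for a source.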